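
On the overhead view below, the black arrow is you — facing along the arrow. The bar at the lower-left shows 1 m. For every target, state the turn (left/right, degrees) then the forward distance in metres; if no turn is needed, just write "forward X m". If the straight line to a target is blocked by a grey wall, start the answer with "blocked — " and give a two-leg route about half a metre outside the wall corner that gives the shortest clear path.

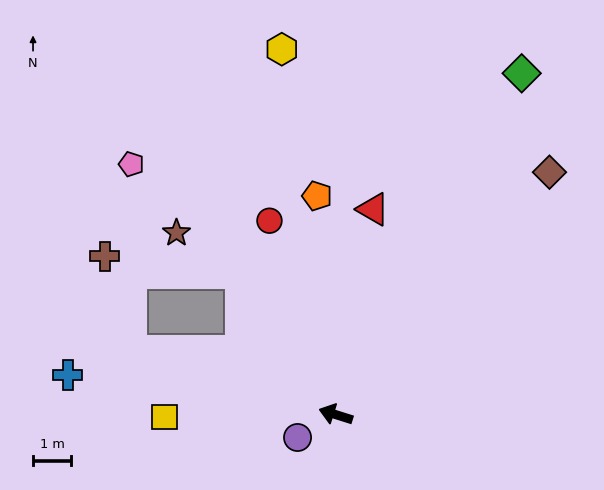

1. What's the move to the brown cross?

blocked — turn right 39°, forward 4.5 m, then turn left 50°, forward 3.6 m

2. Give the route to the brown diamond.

turn right 114°, forward 8.5 m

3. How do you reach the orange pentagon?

turn right 68°, forward 5.8 m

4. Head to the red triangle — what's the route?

turn right 83°, forward 5.5 m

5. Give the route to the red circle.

turn right 54°, forward 5.4 m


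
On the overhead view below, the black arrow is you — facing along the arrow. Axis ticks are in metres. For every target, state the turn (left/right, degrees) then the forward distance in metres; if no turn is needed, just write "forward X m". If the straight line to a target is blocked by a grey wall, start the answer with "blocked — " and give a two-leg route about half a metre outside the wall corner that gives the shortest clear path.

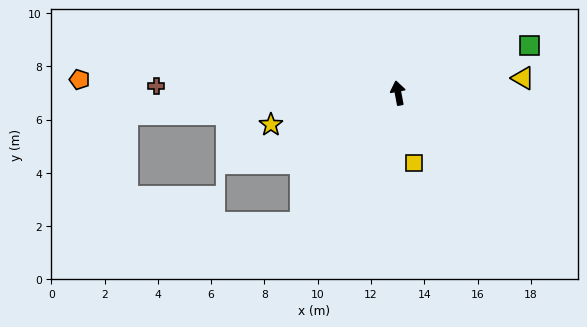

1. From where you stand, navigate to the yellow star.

turn left 93°, forward 4.9 m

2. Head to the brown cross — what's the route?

turn left 78°, forward 9.1 m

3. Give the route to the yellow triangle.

turn right 94°, forward 4.7 m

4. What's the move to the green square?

turn right 81°, forward 5.3 m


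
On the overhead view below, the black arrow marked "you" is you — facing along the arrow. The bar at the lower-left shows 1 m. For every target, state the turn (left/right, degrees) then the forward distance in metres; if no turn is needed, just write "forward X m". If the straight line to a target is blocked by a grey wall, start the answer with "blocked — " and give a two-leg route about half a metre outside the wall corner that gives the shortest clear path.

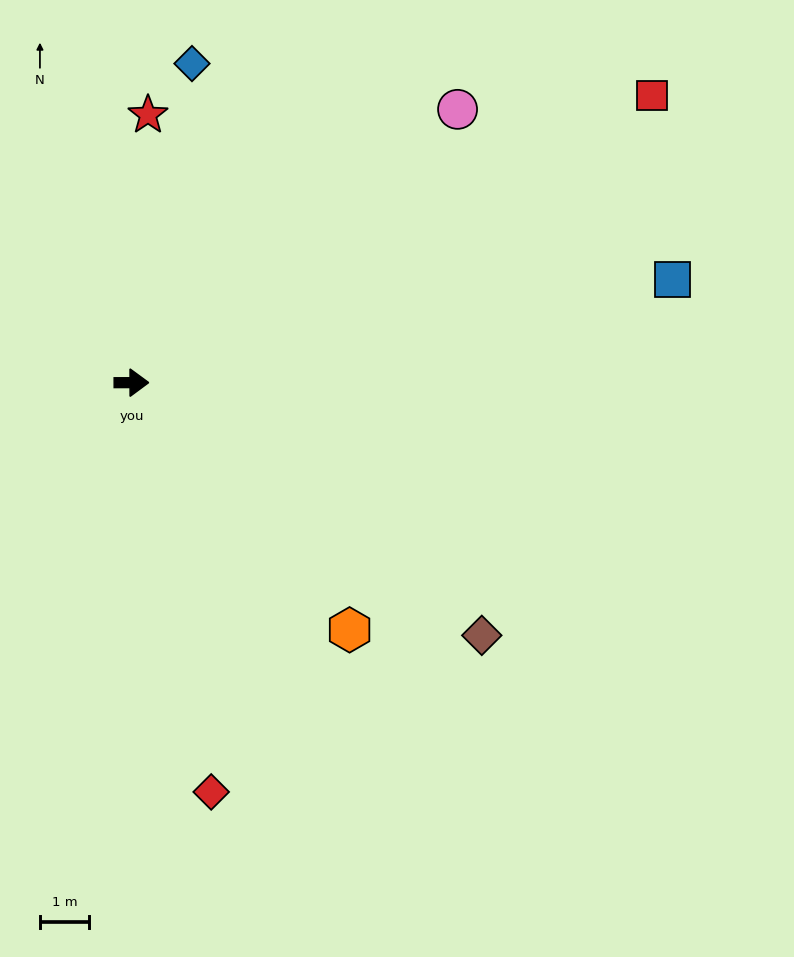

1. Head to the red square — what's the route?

turn left 29°, forward 12.2 m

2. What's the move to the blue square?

turn left 11°, forward 11.3 m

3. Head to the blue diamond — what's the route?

turn left 79°, forward 6.6 m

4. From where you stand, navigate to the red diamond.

turn right 79°, forward 8.5 m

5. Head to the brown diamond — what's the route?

turn right 36°, forward 8.8 m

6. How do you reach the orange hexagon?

turn right 49°, forward 6.7 m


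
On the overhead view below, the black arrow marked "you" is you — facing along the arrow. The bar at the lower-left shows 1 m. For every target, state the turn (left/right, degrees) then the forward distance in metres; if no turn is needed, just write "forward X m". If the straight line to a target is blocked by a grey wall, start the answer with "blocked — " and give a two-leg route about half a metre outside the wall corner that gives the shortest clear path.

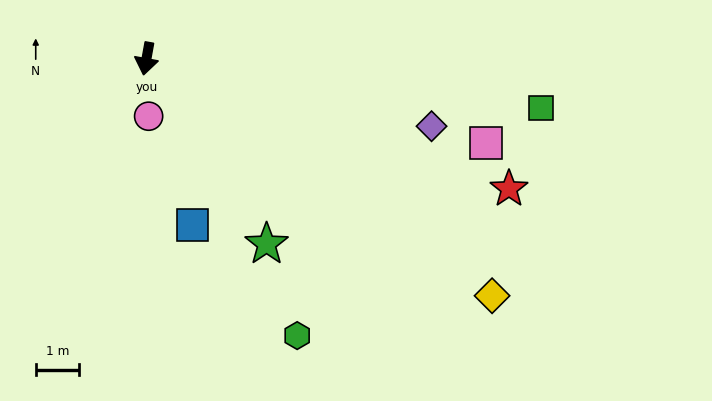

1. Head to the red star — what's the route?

turn left 81°, forward 8.9 m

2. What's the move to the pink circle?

turn left 12°, forward 1.3 m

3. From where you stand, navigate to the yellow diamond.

turn left 66°, forward 9.7 m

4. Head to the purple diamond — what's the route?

turn left 87°, forward 6.8 m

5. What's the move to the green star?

turn left 43°, forward 5.1 m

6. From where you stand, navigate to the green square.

turn left 93°, forward 9.2 m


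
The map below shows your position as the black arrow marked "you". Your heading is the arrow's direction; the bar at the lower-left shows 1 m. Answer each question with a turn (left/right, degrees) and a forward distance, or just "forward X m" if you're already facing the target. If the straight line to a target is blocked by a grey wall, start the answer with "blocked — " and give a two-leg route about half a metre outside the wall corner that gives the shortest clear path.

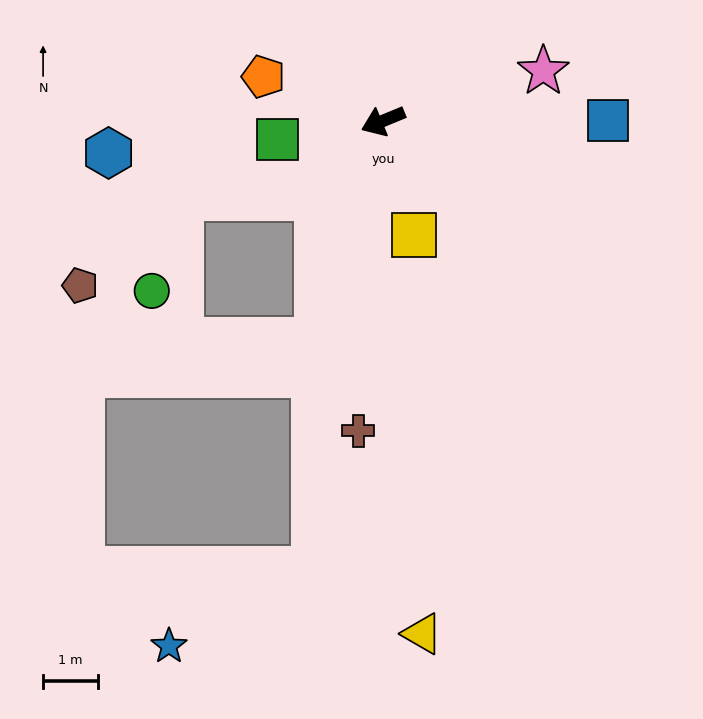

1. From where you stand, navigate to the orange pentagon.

turn right 43°, forward 2.3 m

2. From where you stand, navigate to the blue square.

turn left 158°, forward 4.1 m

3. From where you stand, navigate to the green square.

turn right 13°, forward 2.0 m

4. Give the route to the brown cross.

turn left 63°, forward 5.7 m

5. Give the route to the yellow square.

turn left 83°, forward 2.2 m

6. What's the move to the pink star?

turn left 175°, forward 3.1 m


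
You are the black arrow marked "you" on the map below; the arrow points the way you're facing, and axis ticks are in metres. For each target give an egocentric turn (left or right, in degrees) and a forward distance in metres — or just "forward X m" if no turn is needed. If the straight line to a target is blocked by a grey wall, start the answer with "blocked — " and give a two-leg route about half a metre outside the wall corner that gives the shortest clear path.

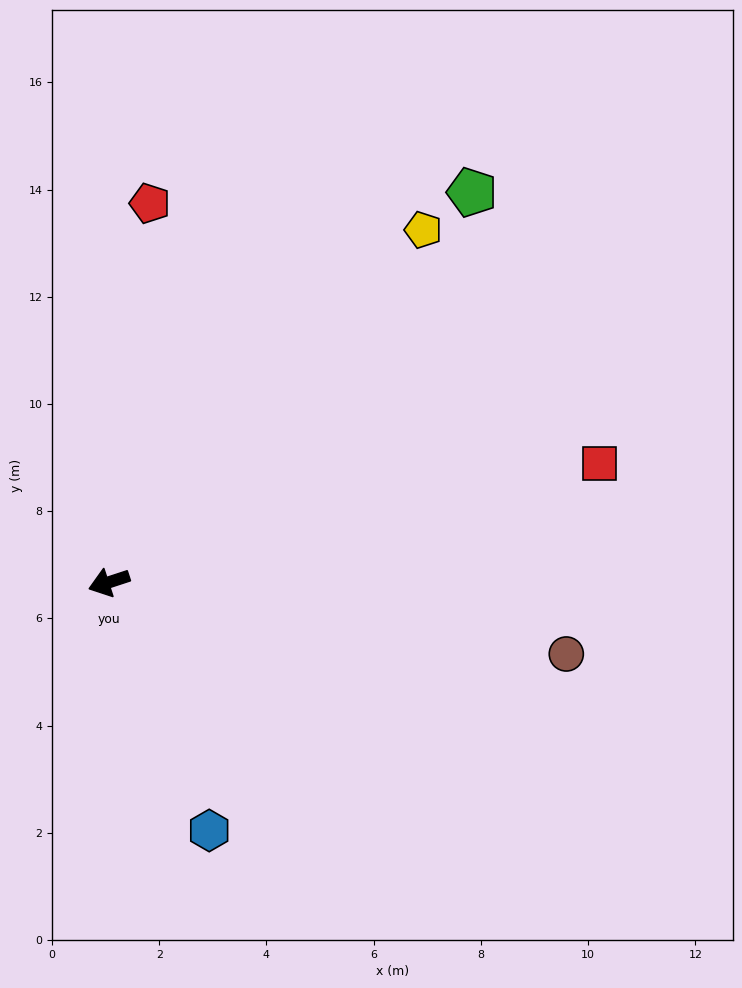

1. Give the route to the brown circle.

turn left 153°, forward 8.6 m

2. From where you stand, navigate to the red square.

turn left 175°, forward 9.4 m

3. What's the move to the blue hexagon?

turn left 94°, forward 5.0 m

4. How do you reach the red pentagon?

turn right 114°, forward 7.1 m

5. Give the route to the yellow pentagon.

turn right 150°, forward 8.8 m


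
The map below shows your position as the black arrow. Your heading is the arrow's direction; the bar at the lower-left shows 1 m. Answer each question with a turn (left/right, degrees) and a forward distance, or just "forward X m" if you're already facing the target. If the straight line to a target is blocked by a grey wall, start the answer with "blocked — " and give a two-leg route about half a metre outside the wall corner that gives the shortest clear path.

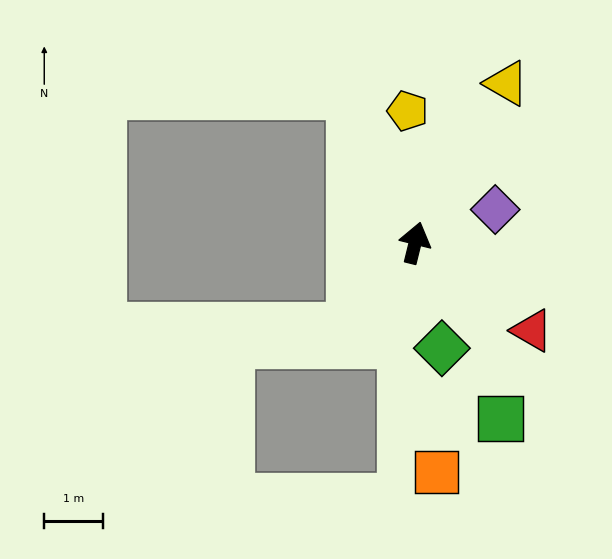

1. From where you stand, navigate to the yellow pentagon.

turn left 17°, forward 2.2 m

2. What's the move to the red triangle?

turn right 113°, forward 2.5 m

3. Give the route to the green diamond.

turn right 152°, forward 1.8 m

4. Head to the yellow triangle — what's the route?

turn right 16°, forward 3.1 m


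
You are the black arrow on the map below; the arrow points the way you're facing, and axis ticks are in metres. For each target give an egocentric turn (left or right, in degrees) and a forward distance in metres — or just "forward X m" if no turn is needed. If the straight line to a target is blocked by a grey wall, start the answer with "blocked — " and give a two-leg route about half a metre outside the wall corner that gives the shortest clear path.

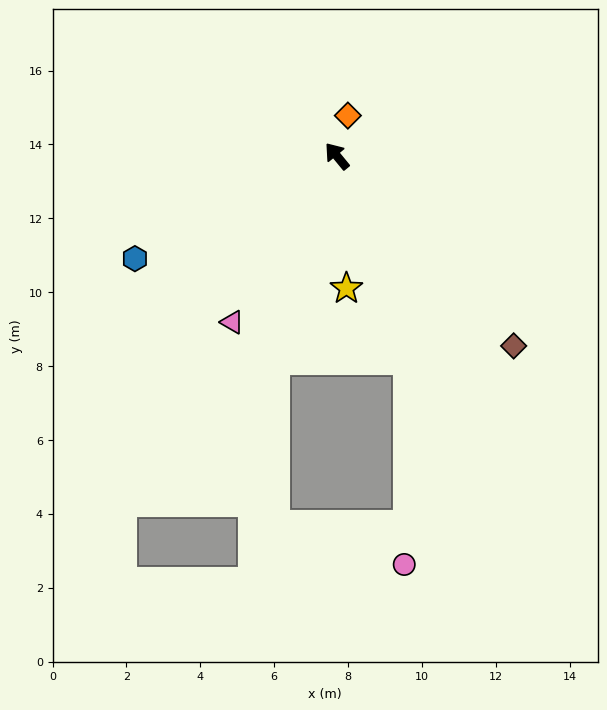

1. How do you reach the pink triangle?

turn left 108°, forward 5.3 m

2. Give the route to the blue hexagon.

turn left 77°, forward 6.1 m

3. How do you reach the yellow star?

turn left 145°, forward 3.6 m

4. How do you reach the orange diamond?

turn right 55°, forward 1.1 m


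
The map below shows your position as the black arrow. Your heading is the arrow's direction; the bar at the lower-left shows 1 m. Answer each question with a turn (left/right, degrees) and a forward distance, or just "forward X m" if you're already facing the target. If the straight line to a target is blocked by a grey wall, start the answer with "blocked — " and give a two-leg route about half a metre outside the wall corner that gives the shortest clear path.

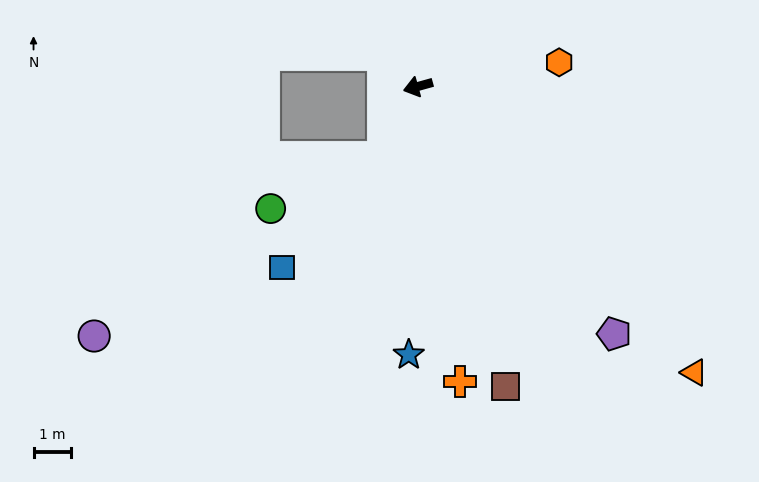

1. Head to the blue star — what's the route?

turn left 73°, forward 7.2 m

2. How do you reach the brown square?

turn left 91°, forward 8.3 m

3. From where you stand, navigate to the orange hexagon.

turn left 174°, forward 3.8 m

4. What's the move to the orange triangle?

turn left 118°, forward 10.6 m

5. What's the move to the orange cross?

turn left 83°, forward 7.9 m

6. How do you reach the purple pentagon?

turn left 113°, forward 8.4 m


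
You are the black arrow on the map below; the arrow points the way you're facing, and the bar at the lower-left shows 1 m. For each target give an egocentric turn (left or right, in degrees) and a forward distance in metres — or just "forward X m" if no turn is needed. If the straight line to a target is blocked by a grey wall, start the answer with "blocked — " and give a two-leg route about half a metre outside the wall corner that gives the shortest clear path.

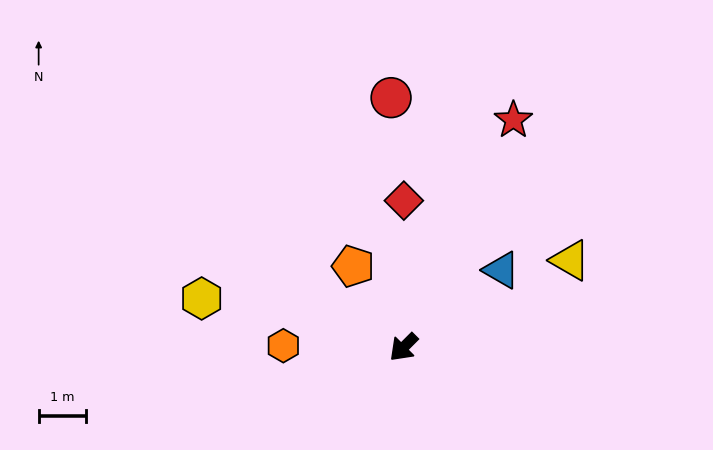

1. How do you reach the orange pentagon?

turn right 103°, forward 2.0 m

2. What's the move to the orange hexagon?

turn right 46°, forward 2.5 m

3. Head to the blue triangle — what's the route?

turn left 173°, forward 2.6 m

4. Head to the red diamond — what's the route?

turn right 135°, forward 3.1 m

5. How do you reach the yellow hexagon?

turn right 59°, forward 4.4 m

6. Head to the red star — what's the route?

turn right 161°, forward 5.3 m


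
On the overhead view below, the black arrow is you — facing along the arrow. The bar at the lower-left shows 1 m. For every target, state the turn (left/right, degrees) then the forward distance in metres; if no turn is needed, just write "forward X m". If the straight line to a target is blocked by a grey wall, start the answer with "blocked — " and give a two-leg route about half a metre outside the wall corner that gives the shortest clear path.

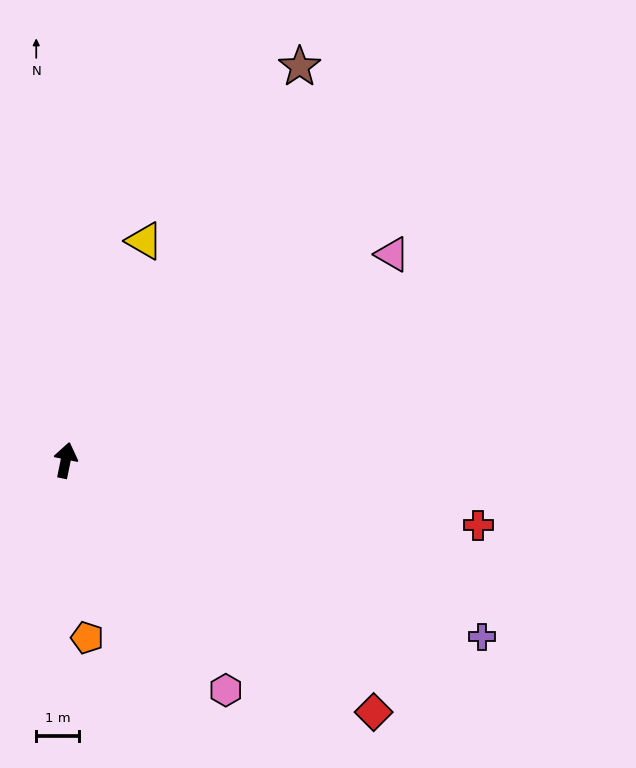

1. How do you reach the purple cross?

turn right 101°, forward 10.6 m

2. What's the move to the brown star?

turn right 19°, forward 10.7 m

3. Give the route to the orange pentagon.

turn right 162°, forward 4.2 m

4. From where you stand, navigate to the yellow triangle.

turn right 8°, forward 5.5 m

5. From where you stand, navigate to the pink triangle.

turn right 46°, forward 9.0 m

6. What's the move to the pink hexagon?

turn right 134°, forward 6.6 m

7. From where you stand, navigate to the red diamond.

turn right 118°, forward 9.3 m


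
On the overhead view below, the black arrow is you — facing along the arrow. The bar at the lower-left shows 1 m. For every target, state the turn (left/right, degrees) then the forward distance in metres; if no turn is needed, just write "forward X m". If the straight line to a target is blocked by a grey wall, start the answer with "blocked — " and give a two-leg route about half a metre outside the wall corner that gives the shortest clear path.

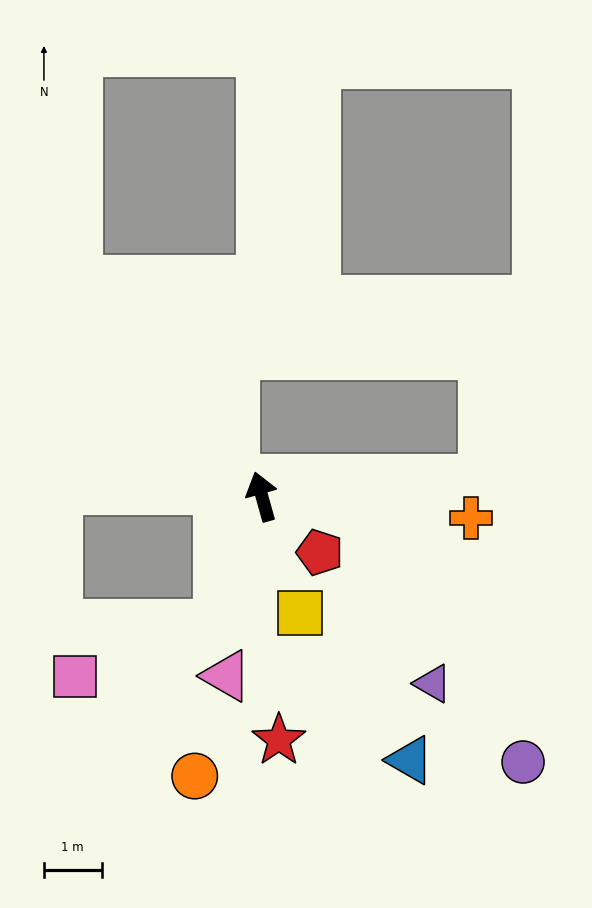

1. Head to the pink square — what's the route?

blocked — turn left 145°, forward 2.3 m, then turn right 51°, forward 2.6 m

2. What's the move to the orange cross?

turn right 111°, forward 3.6 m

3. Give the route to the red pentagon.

turn right 150°, forward 1.4 m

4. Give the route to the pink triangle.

turn left 153°, forward 3.2 m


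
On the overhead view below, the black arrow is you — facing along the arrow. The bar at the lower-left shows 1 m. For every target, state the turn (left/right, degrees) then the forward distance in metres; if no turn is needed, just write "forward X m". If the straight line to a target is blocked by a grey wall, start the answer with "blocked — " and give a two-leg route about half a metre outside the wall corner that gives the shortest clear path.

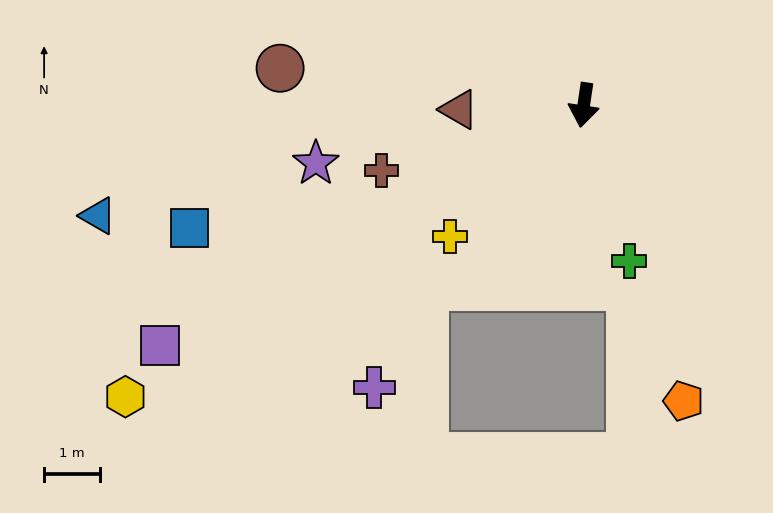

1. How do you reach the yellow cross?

turn right 37°, forward 3.4 m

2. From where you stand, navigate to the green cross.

turn left 25°, forward 2.9 m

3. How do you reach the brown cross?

turn right 64°, forward 3.8 m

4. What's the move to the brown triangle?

turn right 79°, forward 2.2 m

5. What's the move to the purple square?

turn right 52°, forward 8.7 m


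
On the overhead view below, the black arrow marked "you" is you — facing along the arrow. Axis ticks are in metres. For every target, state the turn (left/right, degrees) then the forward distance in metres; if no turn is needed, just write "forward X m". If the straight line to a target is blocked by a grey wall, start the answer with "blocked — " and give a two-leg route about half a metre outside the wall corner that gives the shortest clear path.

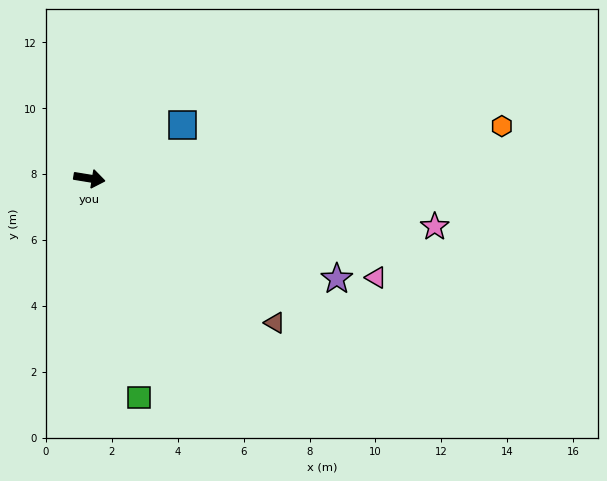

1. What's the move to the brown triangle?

turn right 29°, forward 7.1 m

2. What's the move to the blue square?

turn left 39°, forward 3.3 m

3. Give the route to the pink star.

forward 10.6 m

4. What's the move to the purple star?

turn right 13°, forward 8.1 m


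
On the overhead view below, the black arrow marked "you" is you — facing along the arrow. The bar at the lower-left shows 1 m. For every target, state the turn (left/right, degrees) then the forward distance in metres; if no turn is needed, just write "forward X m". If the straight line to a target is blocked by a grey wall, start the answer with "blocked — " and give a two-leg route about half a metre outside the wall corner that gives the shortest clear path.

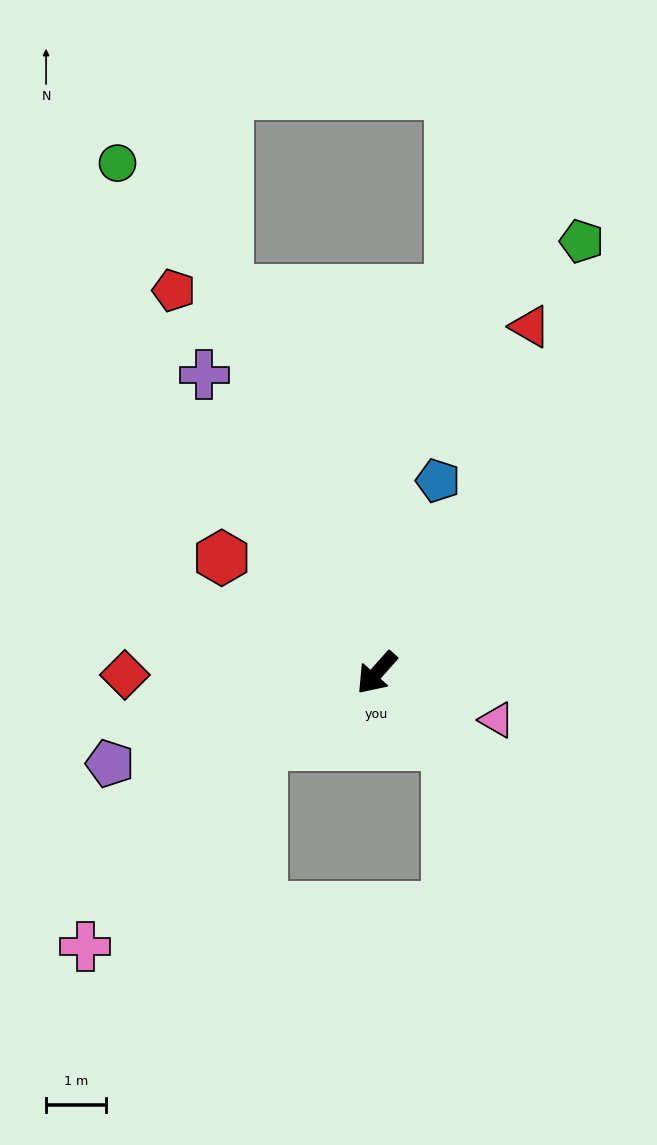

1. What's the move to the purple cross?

turn right 108°, forward 5.8 m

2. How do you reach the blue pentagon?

turn right 156°, forward 3.4 m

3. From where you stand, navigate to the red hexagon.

turn right 85°, forward 3.2 m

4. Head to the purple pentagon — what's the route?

turn right 30°, forward 4.7 m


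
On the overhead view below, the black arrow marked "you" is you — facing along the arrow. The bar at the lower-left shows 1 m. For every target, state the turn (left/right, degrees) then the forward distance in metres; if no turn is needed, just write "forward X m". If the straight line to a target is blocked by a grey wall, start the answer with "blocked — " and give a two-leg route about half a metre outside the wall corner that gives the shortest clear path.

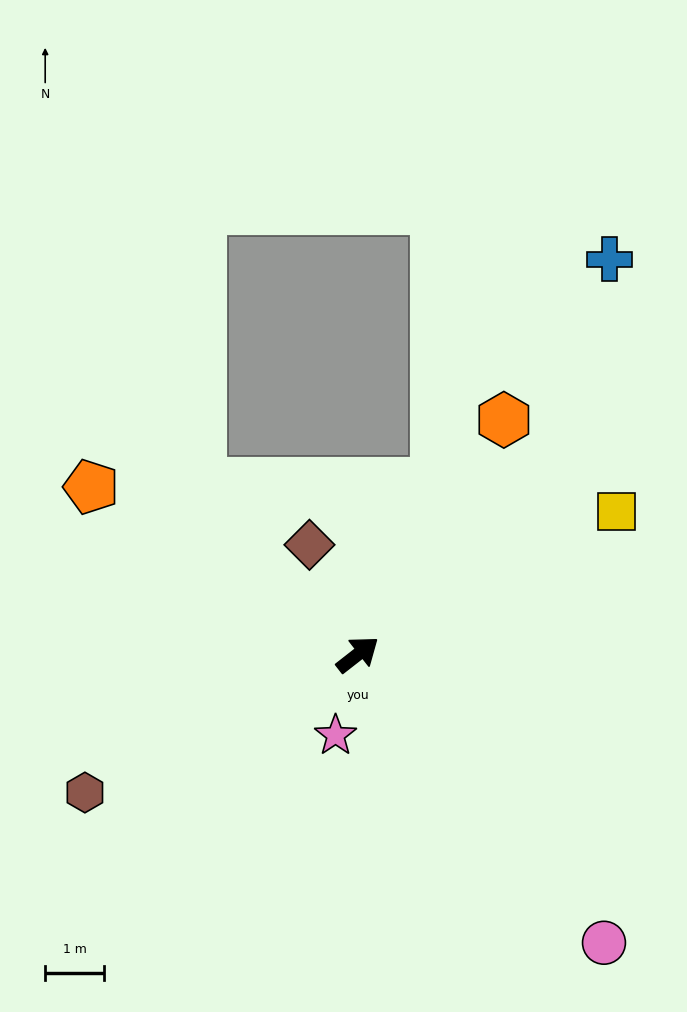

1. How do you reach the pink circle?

turn right 88°, forward 6.4 m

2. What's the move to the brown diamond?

turn left 76°, forward 2.0 m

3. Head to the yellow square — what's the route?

turn right 9°, forward 5.0 m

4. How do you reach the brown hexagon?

turn left 169°, forward 5.2 m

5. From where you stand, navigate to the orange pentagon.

turn left 110°, forward 5.3 m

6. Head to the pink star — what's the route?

turn right 143°, forward 1.4 m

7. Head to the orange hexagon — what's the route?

turn left 20°, forward 4.7 m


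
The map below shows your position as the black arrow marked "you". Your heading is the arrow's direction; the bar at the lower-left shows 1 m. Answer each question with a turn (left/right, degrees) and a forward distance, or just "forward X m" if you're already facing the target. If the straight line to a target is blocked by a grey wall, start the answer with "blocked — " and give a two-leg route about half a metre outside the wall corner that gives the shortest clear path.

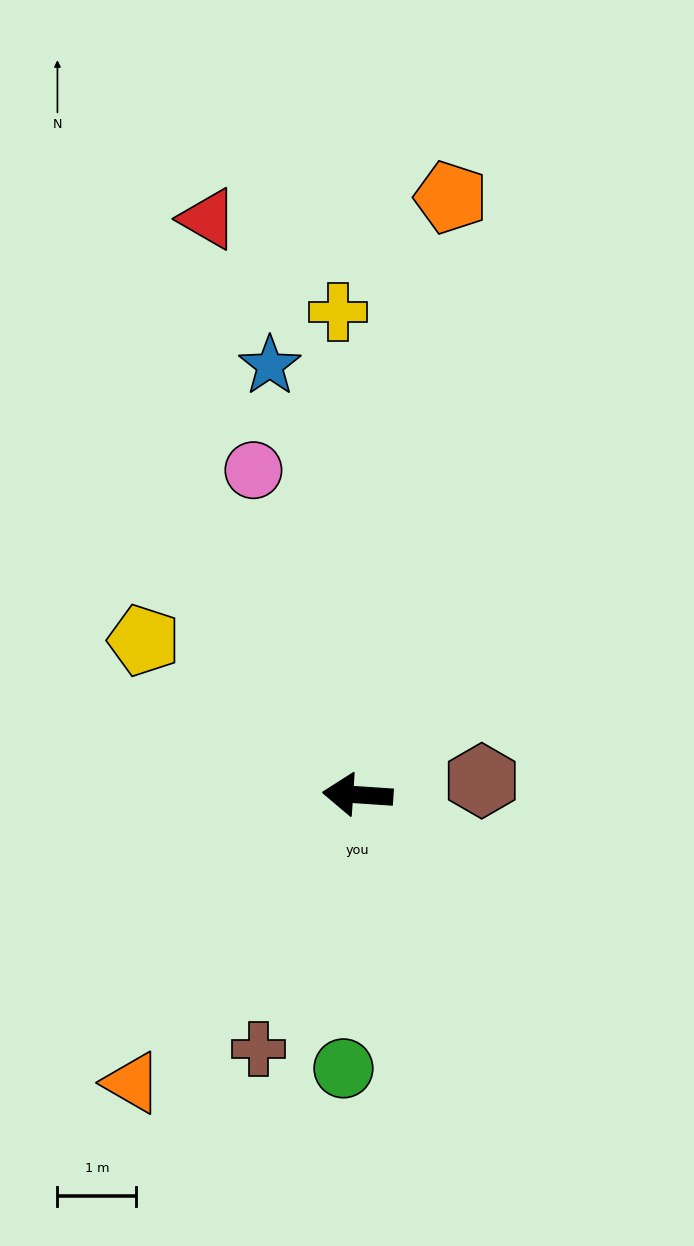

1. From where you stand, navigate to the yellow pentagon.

turn right 32°, forward 3.3 m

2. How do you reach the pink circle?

turn right 68°, forward 4.3 m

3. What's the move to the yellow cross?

turn right 84°, forward 6.1 m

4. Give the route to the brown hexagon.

turn right 170°, forward 1.6 m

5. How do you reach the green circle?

turn left 91°, forward 3.5 m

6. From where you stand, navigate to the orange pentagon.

turn right 95°, forward 7.7 m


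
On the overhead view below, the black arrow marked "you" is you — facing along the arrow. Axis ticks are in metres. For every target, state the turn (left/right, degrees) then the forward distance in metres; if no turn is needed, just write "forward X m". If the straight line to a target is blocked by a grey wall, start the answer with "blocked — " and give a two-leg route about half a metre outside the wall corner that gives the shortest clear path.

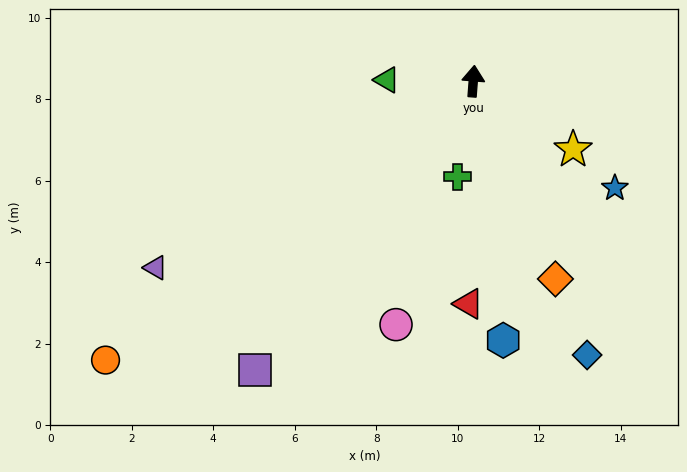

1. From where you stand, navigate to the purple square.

turn left 147°, forward 8.9 m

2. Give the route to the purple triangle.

turn left 125°, forward 9.0 m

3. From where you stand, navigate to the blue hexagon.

turn right 169°, forward 6.4 m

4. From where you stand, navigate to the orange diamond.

turn right 153°, forward 5.3 m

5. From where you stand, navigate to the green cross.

turn left 175°, forward 2.4 m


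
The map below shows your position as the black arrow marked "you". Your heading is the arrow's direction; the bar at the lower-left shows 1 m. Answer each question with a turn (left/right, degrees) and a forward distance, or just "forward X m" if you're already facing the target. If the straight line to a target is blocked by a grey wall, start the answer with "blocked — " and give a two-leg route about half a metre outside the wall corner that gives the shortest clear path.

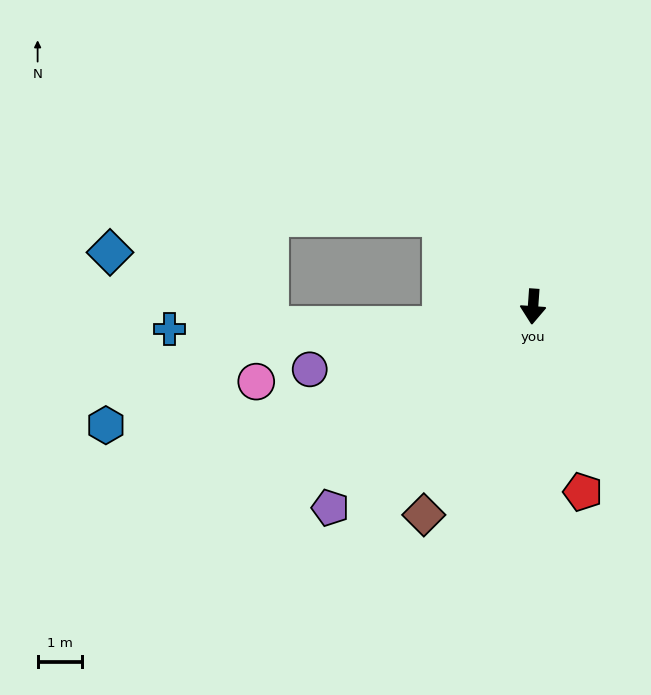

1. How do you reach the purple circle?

turn right 70°, forward 5.2 m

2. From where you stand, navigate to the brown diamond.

turn right 24°, forward 5.2 m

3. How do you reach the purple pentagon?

turn right 41°, forward 6.4 m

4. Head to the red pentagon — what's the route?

turn left 19°, forward 4.3 m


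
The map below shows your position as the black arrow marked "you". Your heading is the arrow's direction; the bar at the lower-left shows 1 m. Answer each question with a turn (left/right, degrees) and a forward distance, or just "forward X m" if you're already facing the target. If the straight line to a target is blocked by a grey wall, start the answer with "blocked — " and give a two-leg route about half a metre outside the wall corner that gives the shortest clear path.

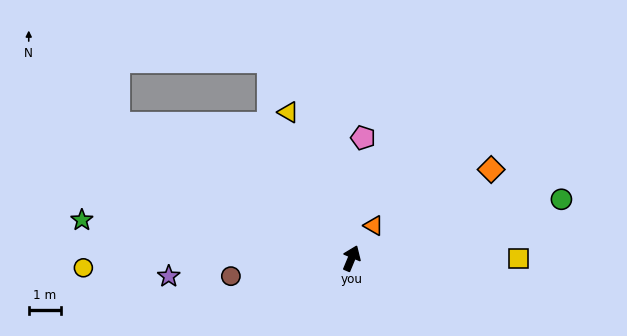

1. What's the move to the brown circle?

turn left 121°, forward 3.8 m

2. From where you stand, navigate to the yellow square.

turn right 67°, forward 5.2 m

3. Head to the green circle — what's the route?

turn right 52°, forward 6.8 m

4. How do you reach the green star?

turn left 105°, forward 8.5 m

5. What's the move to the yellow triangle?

turn left 46°, forward 5.0 m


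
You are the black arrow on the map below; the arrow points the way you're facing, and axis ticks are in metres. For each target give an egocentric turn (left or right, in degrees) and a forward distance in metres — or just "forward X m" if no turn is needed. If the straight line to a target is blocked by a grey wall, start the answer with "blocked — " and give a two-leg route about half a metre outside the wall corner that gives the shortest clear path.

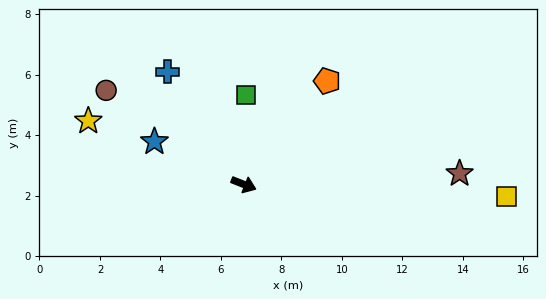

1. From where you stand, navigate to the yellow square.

turn left 19°, forward 8.7 m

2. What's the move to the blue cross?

turn left 146°, forward 4.5 m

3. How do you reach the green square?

turn left 110°, forward 2.9 m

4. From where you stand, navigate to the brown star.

turn left 24°, forward 7.1 m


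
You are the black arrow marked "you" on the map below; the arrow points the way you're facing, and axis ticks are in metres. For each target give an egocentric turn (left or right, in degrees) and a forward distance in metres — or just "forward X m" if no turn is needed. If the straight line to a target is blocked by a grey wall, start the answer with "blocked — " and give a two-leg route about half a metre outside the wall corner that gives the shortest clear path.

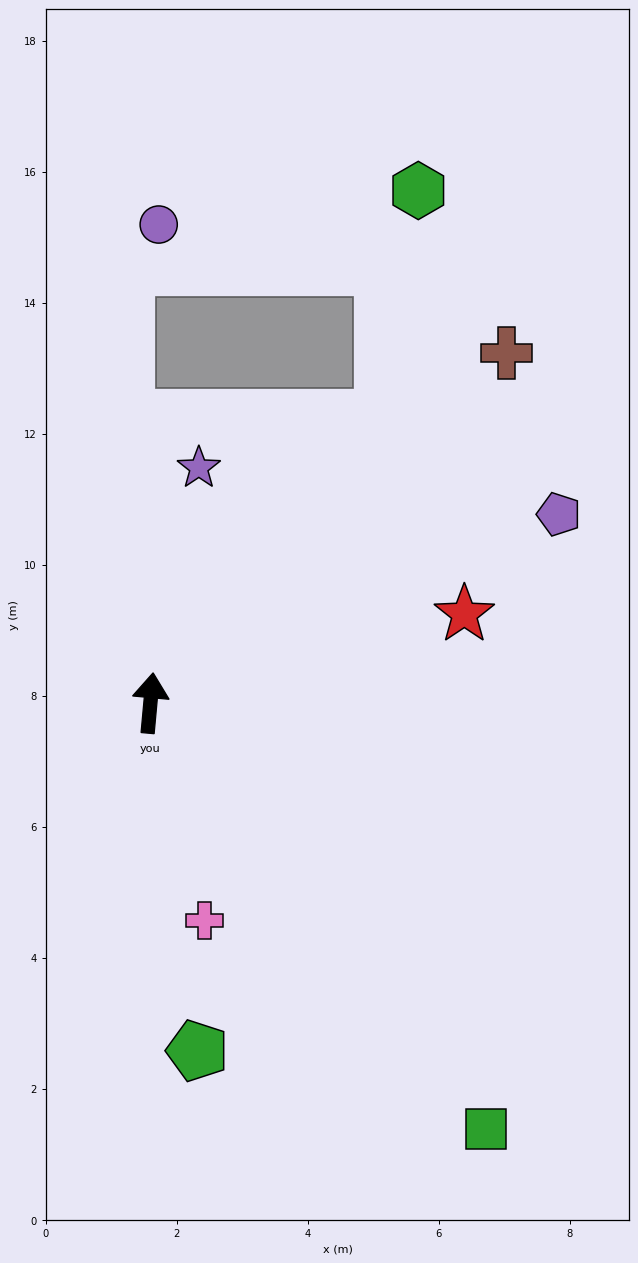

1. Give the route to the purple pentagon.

turn right 60°, forward 6.9 m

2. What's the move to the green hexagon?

blocked — turn right 34°, forward 5.6 m, then turn left 30°, forward 3.5 m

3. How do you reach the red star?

turn right 69°, forward 5.0 m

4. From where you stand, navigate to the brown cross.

turn right 40°, forward 7.6 m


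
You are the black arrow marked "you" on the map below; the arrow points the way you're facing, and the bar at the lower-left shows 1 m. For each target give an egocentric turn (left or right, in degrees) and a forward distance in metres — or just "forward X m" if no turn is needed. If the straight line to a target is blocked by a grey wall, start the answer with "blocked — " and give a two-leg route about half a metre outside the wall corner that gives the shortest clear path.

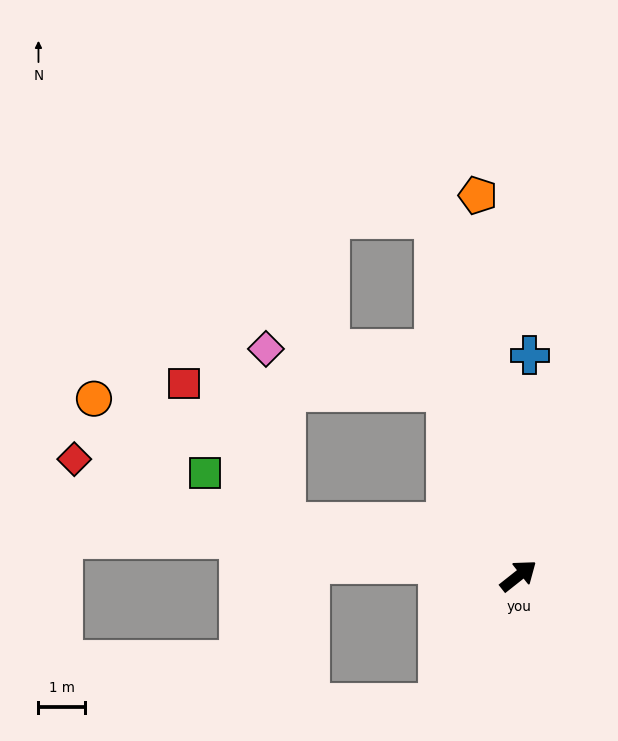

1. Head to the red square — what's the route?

blocked — turn left 128°, forward 5.2 m, then turn right 40°, forward 3.7 m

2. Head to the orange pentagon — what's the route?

turn left 58°, forward 8.3 m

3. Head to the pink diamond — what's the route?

blocked — turn left 73°, forward 4.3 m, then turn left 55°, forward 4.0 m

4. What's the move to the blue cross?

turn left 49°, forward 4.8 m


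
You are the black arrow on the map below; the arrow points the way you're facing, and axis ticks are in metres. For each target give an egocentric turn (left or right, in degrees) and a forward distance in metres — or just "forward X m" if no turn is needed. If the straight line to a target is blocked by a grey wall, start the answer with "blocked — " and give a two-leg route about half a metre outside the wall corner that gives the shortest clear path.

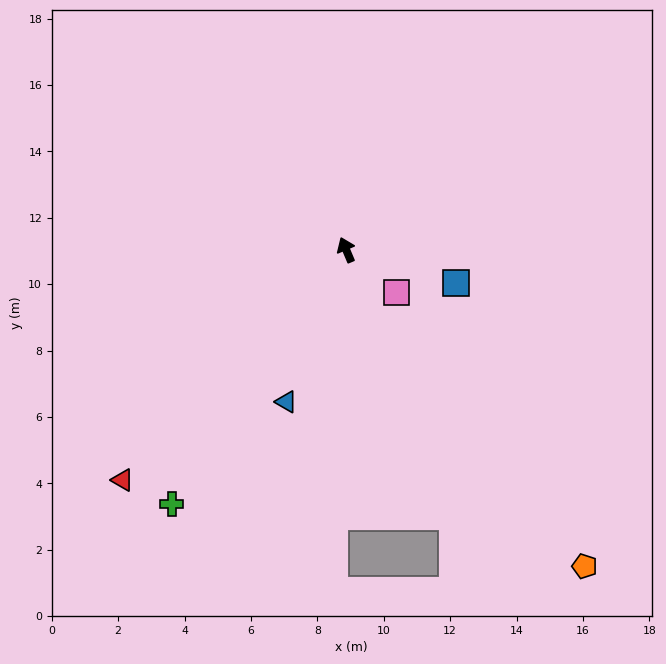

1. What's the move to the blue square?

turn right 130°, forward 3.5 m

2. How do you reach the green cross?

turn left 123°, forward 9.3 m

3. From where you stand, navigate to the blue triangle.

turn left 136°, forward 4.9 m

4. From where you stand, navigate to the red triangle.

turn left 113°, forward 9.7 m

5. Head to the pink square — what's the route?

turn right 153°, forward 2.0 m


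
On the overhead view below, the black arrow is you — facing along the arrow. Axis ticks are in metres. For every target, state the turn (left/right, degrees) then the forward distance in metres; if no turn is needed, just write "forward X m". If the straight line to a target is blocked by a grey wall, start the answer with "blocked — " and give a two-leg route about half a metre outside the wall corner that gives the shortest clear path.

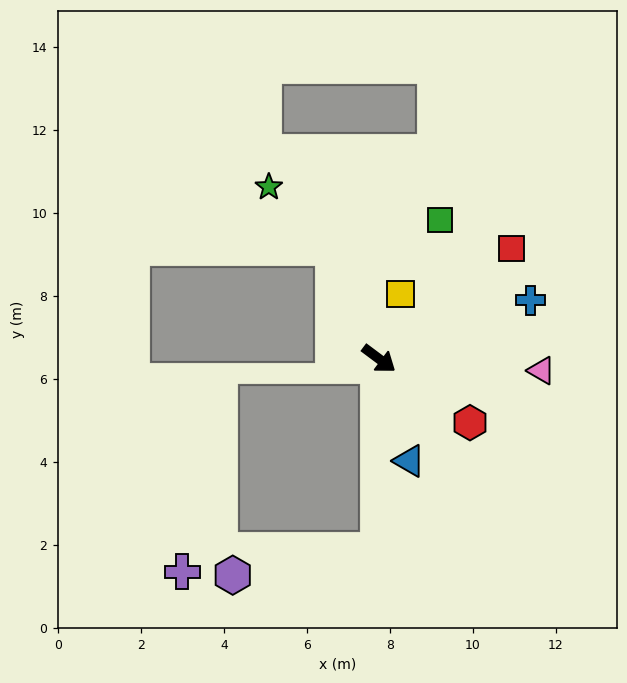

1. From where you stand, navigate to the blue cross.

turn left 58°, forward 3.9 m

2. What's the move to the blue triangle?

turn right 37°, forward 2.6 m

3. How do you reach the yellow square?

turn left 108°, forward 1.7 m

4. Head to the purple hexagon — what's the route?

blocked — turn right 53°, forward 4.6 m, then turn right 80°, forward 3.6 m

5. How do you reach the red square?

turn left 76°, forward 4.2 m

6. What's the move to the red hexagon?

forward 2.7 m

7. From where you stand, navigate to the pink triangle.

turn left 33°, forward 3.9 m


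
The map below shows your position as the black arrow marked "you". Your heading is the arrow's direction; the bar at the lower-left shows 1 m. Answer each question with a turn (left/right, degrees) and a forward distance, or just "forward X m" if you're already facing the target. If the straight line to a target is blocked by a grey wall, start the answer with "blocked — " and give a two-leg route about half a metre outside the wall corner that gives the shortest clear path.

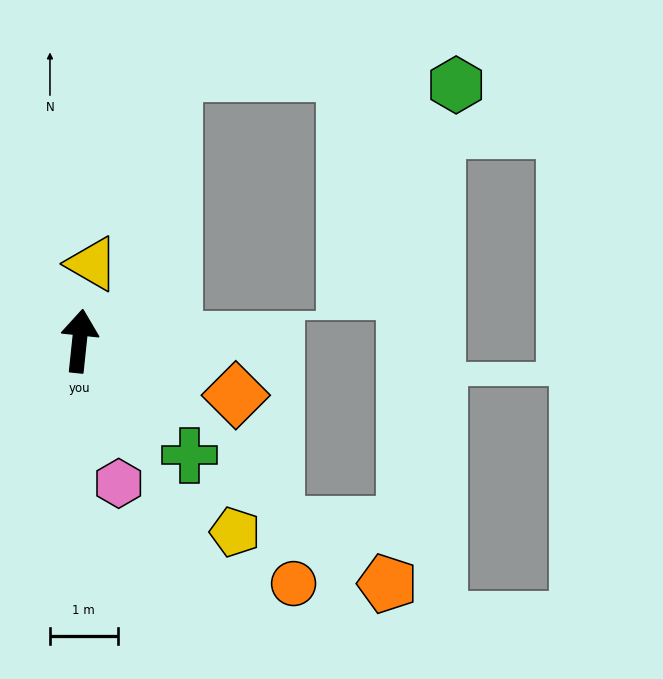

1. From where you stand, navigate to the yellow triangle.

turn right 3°, forward 1.2 m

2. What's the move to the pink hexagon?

turn right 159°, forward 2.2 m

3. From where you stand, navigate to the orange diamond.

turn right 103°, forward 2.4 m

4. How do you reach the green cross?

turn right 130°, forward 2.3 m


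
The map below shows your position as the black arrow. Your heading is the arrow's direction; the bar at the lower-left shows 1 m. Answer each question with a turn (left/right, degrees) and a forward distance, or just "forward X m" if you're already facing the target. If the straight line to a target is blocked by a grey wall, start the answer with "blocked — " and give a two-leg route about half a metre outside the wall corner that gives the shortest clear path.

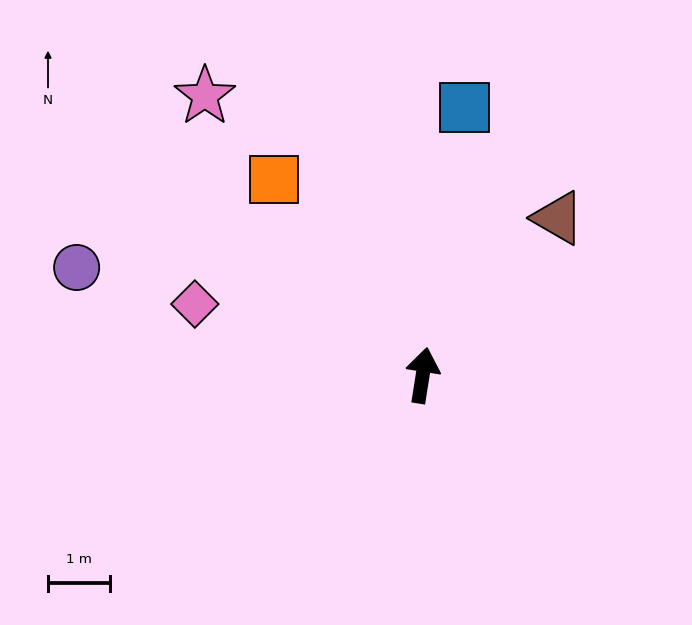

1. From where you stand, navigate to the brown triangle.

turn right 32°, forward 3.3 m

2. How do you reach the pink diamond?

turn left 82°, forward 3.8 m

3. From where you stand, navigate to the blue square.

forward 4.4 m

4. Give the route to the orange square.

turn left 46°, forward 4.0 m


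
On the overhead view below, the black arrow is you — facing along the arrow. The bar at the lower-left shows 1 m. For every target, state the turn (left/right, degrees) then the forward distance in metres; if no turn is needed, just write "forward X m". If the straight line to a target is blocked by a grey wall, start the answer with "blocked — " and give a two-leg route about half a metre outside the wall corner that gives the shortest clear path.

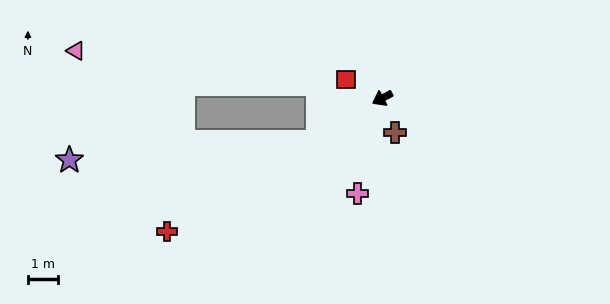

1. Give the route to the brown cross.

turn left 82°, forward 1.2 m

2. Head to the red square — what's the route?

turn right 55°, forward 1.4 m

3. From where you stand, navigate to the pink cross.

turn left 47°, forward 3.3 m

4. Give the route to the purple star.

blocked — turn left 7°, forward 2.6 m, then turn right 31°, forward 8.4 m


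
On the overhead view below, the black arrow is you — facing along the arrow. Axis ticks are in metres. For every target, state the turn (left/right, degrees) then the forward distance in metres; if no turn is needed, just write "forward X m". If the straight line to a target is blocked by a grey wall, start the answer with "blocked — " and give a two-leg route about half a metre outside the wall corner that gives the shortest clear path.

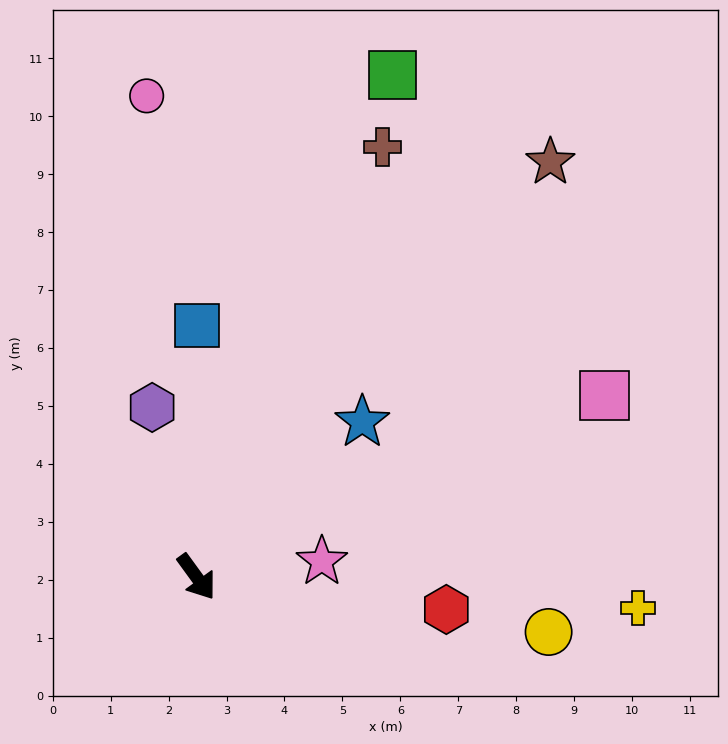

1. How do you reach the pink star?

turn left 61°, forward 2.2 m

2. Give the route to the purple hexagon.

turn left 159°, forward 3.0 m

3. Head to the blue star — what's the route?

turn left 97°, forward 3.9 m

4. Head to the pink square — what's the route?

turn left 78°, forward 7.7 m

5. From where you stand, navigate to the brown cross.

turn left 121°, forward 8.1 m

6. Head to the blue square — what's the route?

turn left 144°, forward 4.3 m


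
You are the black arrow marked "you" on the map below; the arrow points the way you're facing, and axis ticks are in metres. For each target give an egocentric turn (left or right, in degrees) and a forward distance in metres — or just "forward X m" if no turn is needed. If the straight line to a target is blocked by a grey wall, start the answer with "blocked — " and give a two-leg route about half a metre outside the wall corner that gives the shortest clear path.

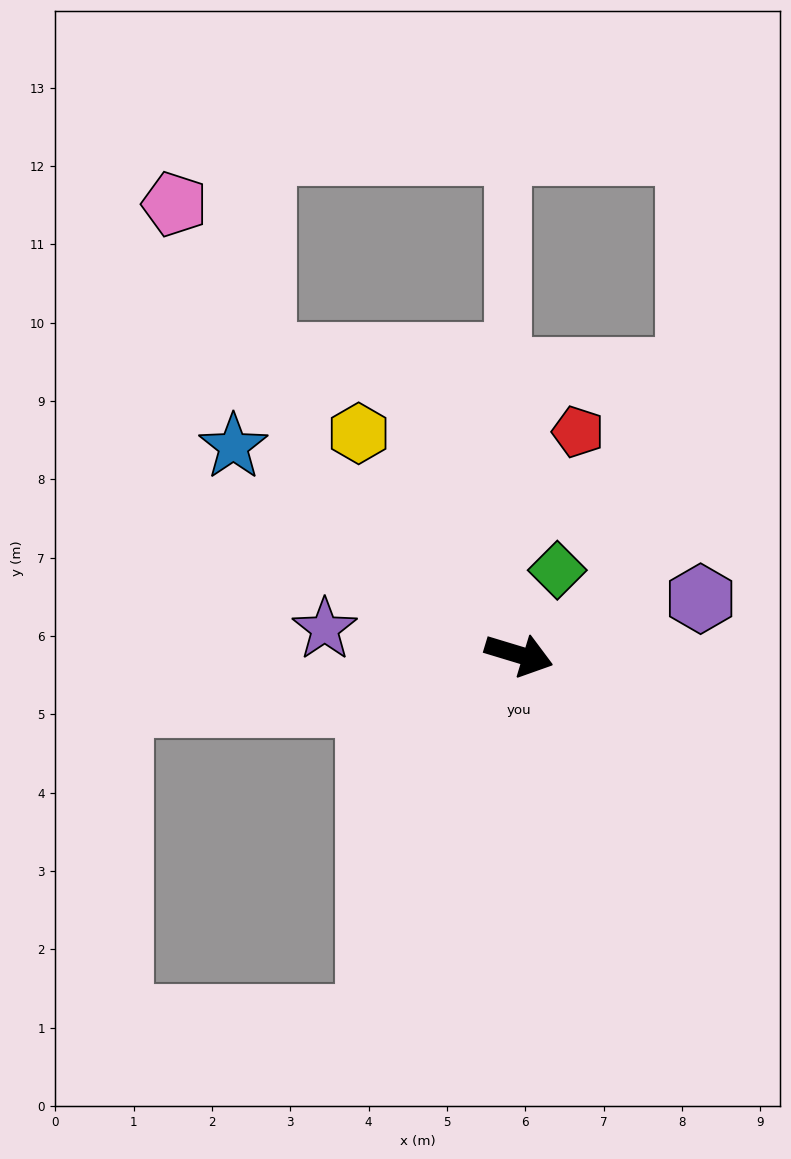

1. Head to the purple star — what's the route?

turn right 171°, forward 2.5 m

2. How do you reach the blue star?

turn left 161°, forward 4.5 m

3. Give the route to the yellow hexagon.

turn left 143°, forward 3.5 m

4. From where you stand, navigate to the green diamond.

turn left 82°, forward 1.2 m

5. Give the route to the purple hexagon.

turn left 34°, forward 2.4 m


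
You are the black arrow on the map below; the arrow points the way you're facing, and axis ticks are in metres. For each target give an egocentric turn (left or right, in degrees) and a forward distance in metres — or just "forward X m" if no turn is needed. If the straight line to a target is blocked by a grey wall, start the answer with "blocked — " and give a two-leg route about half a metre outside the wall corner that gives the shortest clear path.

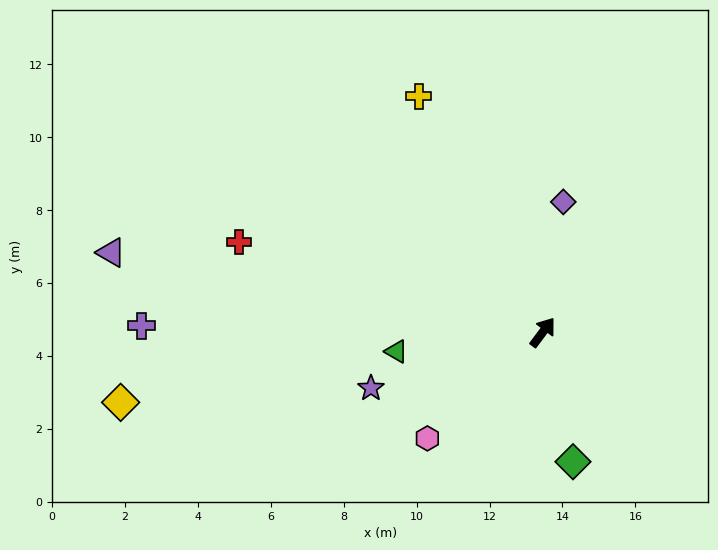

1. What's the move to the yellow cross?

turn left 65°, forward 7.3 m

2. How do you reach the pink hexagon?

turn left 169°, forward 4.3 m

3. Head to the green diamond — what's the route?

turn right 130°, forward 3.6 m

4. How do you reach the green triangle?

turn left 134°, forward 4.1 m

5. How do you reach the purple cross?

turn left 126°, forward 11.0 m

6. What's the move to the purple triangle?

turn left 116°, forward 12.0 m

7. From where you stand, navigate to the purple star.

turn left 145°, forward 5.0 m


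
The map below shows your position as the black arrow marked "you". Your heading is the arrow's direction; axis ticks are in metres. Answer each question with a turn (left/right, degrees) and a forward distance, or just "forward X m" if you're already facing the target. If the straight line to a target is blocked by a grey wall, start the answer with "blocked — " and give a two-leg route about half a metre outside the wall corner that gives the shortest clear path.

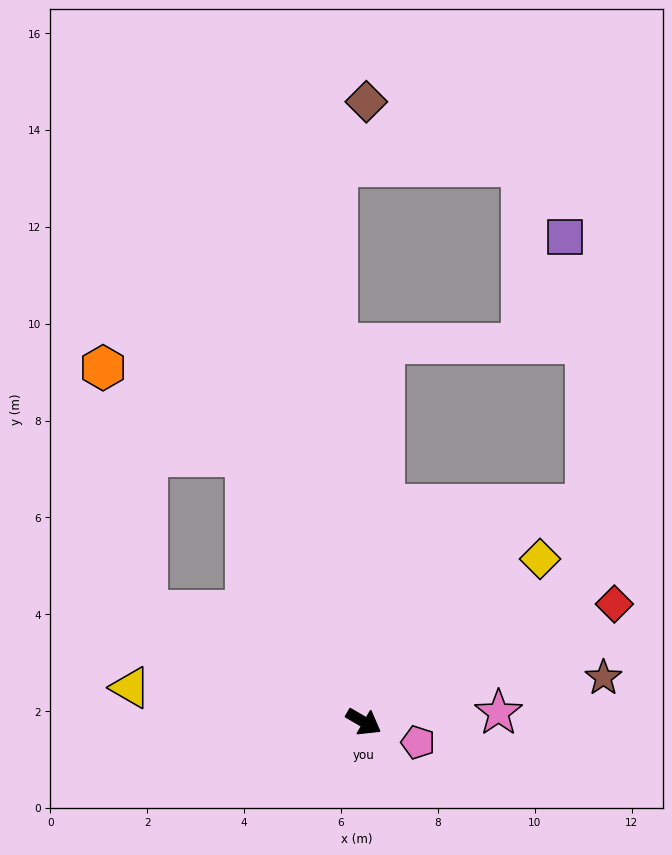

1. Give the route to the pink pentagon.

turn left 10°, forward 1.2 m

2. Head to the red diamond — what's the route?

turn left 55°, forward 5.7 m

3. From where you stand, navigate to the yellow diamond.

turn left 73°, forward 5.0 m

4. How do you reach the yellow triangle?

turn right 158°, forward 4.9 m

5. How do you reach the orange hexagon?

blocked — turn left 144°, forward 6.0 m, then turn left 34°, forward 3.5 m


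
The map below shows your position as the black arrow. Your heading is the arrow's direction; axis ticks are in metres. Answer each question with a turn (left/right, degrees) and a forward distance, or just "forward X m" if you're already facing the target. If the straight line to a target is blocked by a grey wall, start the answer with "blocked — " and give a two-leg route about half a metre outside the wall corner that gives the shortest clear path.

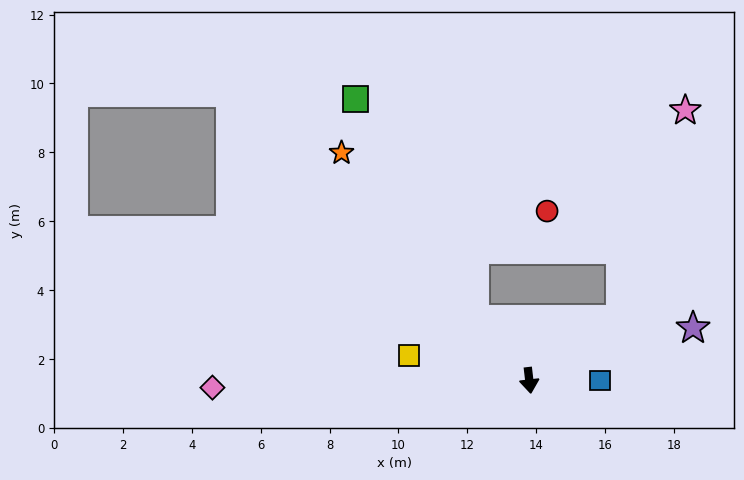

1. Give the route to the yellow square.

turn right 108°, forward 3.6 m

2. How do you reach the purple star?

turn left 101°, forward 5.0 m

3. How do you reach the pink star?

blocked — turn left 117°, forward 3.2 m, then turn left 39°, forward 6.4 m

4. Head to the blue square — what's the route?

turn left 83°, forward 2.1 m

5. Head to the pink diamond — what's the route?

turn right 95°, forward 9.2 m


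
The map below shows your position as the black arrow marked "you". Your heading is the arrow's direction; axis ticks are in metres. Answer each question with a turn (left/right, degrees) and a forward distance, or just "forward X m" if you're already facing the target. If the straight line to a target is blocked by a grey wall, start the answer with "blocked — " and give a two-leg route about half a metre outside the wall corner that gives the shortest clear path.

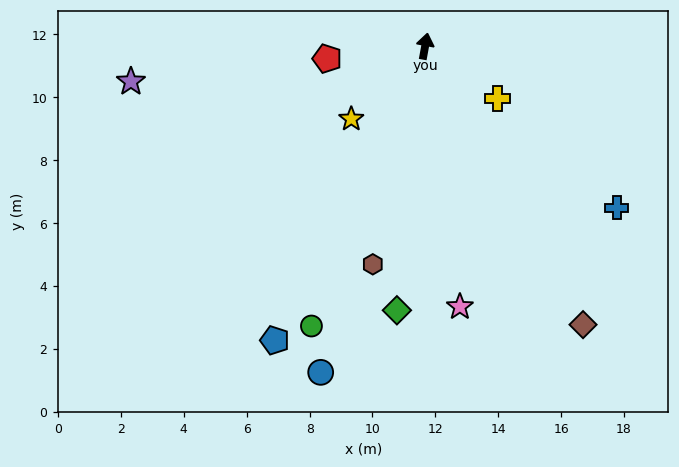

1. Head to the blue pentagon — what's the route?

turn left 163°, forward 10.5 m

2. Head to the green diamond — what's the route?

turn right 176°, forward 8.4 m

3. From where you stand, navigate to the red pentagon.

turn left 108°, forward 3.1 m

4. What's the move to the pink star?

turn right 162°, forward 8.4 m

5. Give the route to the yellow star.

turn left 145°, forward 3.3 m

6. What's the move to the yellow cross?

turn right 116°, forward 2.8 m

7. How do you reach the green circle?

turn left 168°, forward 9.6 m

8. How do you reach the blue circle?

turn left 173°, forward 10.9 m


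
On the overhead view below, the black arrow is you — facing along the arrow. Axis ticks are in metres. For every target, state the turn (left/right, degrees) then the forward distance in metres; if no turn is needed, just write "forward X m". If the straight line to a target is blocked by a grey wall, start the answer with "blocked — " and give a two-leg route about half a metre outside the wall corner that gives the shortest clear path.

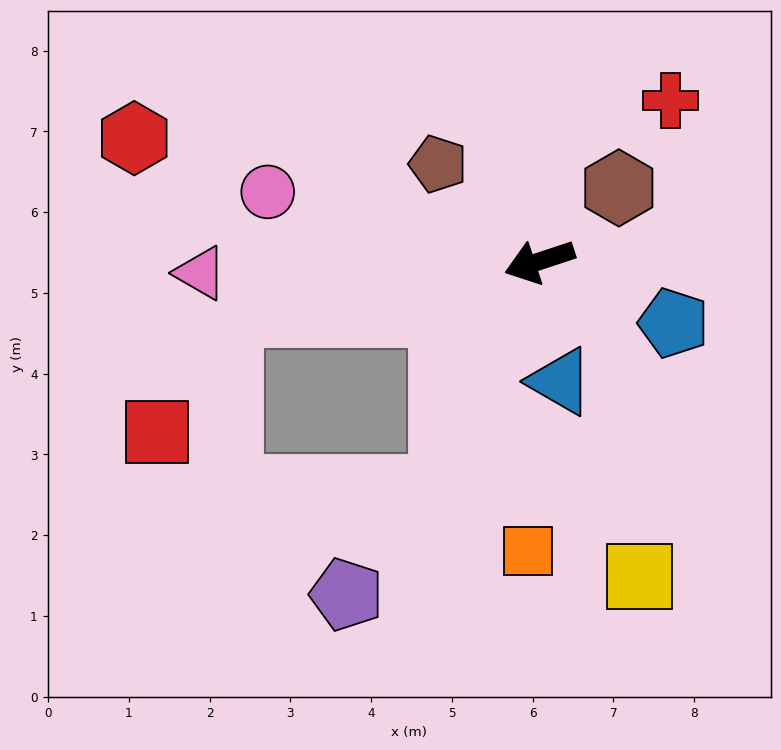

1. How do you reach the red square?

blocked — turn right 9°, forward 3.9 m, then turn left 50°, forward 1.7 m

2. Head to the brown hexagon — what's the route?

turn right 156°, forward 1.3 m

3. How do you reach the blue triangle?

turn left 81°, forward 1.5 m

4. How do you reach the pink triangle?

turn right 16°, forward 4.2 m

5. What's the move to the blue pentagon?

turn left 137°, forward 1.8 m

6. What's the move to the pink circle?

turn right 33°, forward 3.5 m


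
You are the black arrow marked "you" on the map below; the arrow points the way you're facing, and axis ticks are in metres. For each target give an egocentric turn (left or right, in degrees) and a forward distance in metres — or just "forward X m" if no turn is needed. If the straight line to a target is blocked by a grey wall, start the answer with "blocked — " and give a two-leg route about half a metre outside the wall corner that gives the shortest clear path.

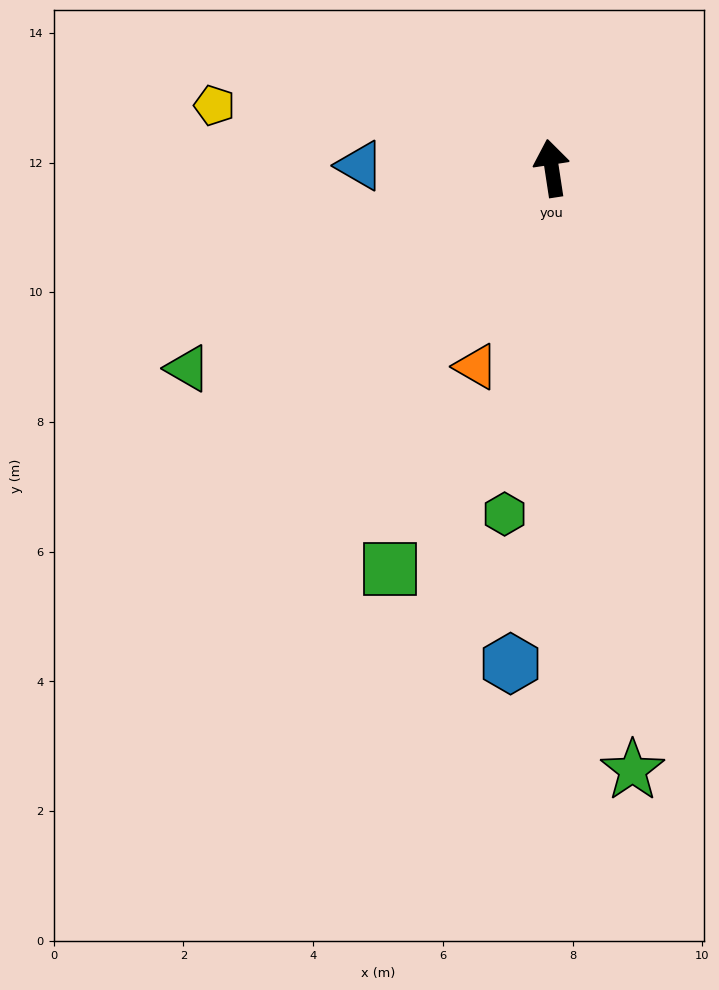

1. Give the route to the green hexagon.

turn left 164°, forward 5.4 m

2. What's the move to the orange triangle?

turn left 150°, forward 3.3 m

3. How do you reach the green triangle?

turn left 110°, forward 6.4 m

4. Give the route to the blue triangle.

turn left 81°, forward 3.0 m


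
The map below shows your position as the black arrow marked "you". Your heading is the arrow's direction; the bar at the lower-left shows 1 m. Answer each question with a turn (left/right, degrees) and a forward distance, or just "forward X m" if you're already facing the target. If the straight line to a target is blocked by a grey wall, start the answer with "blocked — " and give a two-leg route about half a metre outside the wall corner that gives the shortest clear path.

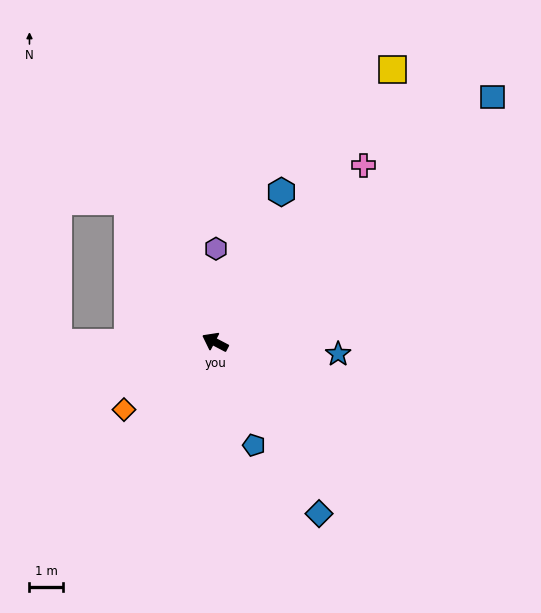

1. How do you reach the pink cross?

turn right 102°, forward 6.9 m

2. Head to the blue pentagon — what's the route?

turn left 138°, forward 3.3 m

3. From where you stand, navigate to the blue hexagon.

turn right 86°, forward 4.9 m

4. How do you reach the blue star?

turn right 158°, forward 3.7 m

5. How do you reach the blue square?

turn right 111°, forward 11.1 m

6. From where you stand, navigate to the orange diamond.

turn left 64°, forward 3.4 m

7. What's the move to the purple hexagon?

turn right 63°, forward 2.8 m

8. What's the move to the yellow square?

turn right 95°, forward 9.8 m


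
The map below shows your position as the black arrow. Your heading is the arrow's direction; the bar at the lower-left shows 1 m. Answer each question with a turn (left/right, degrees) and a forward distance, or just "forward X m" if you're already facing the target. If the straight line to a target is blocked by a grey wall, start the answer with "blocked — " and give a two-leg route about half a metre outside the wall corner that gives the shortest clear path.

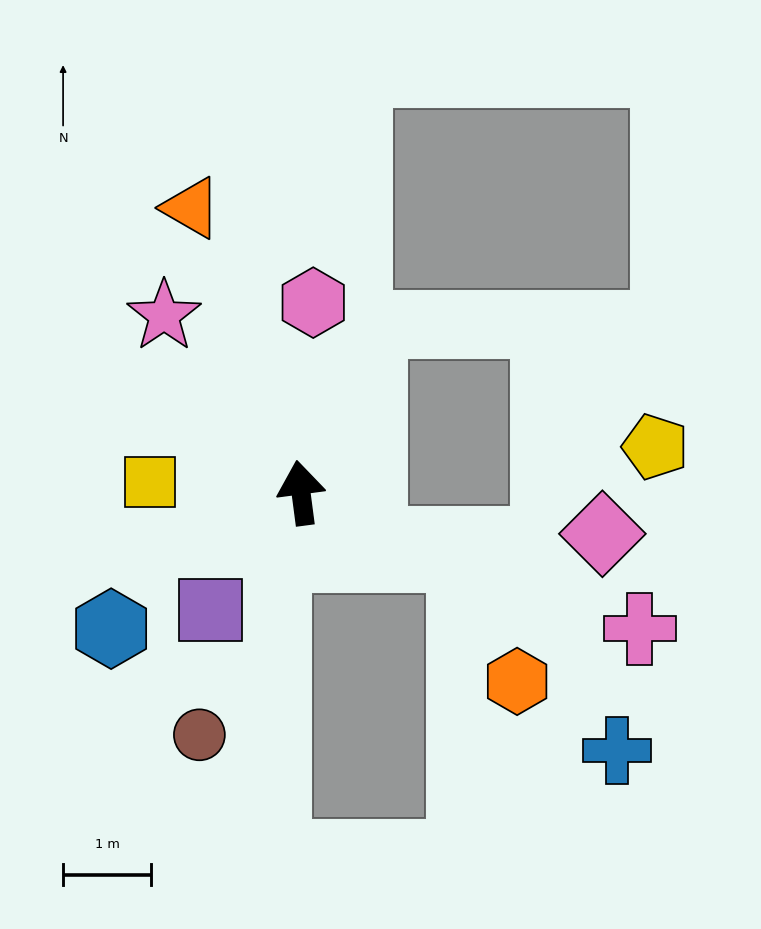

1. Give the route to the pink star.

turn left 30°, forward 2.5 m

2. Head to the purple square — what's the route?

turn left 135°, forward 1.7 m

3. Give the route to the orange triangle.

turn left 14°, forward 3.5 m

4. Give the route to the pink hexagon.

turn right 11°, forward 2.2 m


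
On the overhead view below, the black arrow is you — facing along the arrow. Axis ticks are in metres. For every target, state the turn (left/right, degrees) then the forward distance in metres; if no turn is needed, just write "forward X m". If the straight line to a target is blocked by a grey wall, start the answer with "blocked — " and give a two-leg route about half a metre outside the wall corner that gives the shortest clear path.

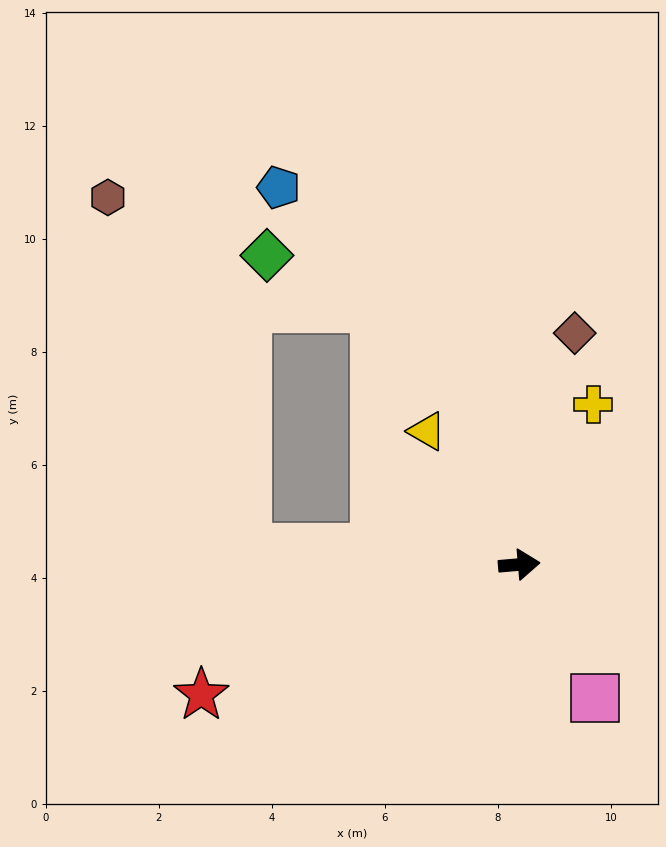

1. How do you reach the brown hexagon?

blocked — turn left 171°, forward 4.8 m, then turn right 64°, forward 6.7 m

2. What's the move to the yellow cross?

turn left 60°, forward 3.1 m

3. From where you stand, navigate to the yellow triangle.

turn left 120°, forward 2.9 m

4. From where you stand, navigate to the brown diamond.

turn left 72°, forward 4.2 m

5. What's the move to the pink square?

turn right 65°, forward 2.7 m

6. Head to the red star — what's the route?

turn right 163°, forward 6.1 m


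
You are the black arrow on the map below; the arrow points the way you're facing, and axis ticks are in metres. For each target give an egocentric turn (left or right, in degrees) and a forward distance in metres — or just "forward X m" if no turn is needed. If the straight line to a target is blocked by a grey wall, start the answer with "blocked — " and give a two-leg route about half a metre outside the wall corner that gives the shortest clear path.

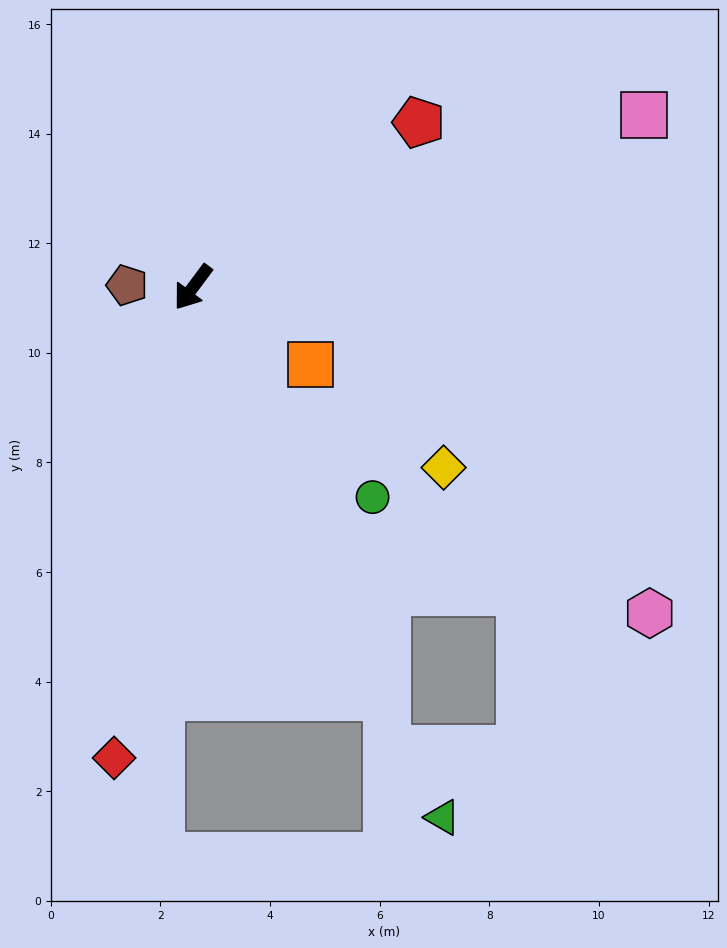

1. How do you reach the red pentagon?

turn left 163°, forward 5.1 m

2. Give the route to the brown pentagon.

turn right 55°, forward 1.2 m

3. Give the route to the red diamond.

turn left 27°, forward 8.7 m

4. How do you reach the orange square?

turn left 93°, forward 2.6 m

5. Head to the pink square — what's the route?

turn left 148°, forward 8.8 m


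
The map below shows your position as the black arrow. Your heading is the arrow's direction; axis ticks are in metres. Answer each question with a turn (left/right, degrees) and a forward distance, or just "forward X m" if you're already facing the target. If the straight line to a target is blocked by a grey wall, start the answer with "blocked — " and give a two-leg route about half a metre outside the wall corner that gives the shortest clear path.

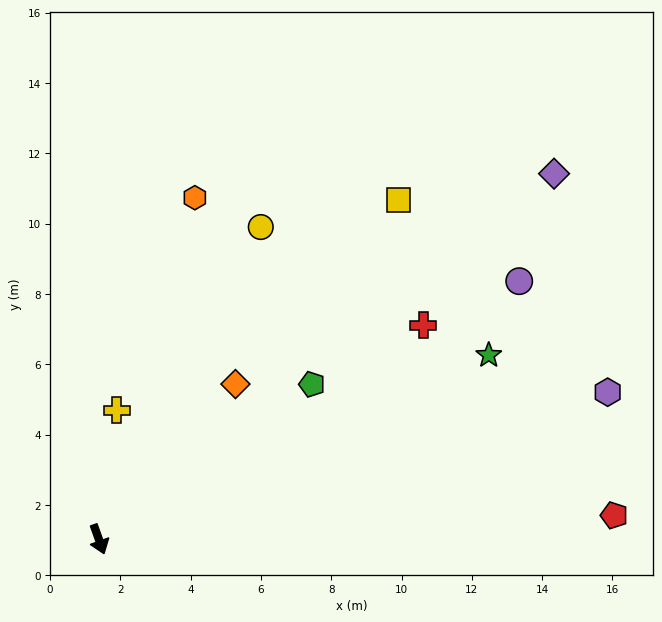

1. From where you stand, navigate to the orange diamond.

turn left 119°, forward 5.9 m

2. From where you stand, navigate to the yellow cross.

turn left 152°, forward 3.7 m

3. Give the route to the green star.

turn left 96°, forward 12.3 m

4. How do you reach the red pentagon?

turn left 73°, forward 14.7 m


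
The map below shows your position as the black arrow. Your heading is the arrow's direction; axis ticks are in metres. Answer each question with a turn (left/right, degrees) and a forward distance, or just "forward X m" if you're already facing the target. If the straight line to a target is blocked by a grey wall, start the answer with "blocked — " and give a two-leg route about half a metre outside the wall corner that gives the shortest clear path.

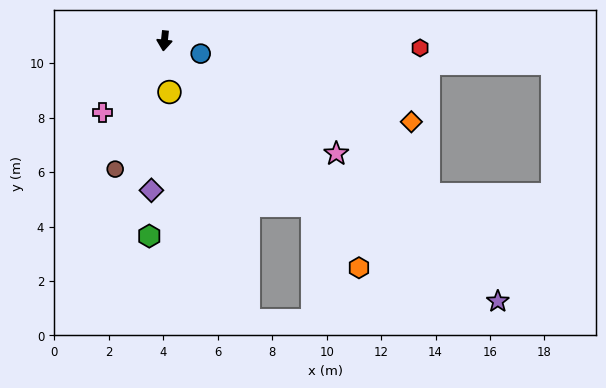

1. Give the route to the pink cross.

turn right 35°, forward 3.5 m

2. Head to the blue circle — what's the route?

turn left 77°, forward 1.4 m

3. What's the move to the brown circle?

turn right 15°, forward 5.0 m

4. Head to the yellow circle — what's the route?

turn left 12°, forward 1.9 m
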